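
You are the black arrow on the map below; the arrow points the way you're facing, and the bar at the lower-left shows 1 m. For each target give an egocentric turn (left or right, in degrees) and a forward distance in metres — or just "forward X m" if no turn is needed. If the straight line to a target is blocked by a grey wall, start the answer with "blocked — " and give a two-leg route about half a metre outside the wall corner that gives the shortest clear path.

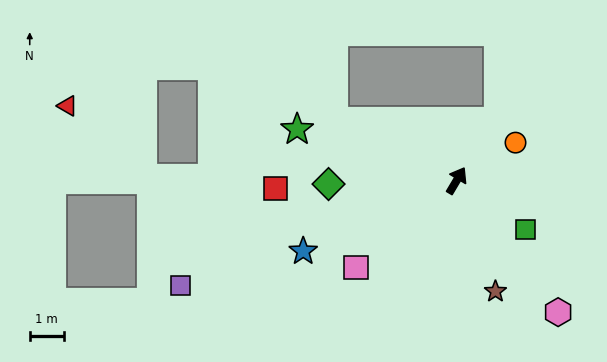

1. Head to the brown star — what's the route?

turn right 130°, forward 3.5 m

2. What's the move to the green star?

turn left 103°, forward 5.0 m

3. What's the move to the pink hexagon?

turn right 112°, forward 4.9 m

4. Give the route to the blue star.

turn left 145°, forward 5.0 m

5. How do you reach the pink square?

turn left 161°, forward 3.9 m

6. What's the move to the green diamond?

turn left 122°, forward 3.8 m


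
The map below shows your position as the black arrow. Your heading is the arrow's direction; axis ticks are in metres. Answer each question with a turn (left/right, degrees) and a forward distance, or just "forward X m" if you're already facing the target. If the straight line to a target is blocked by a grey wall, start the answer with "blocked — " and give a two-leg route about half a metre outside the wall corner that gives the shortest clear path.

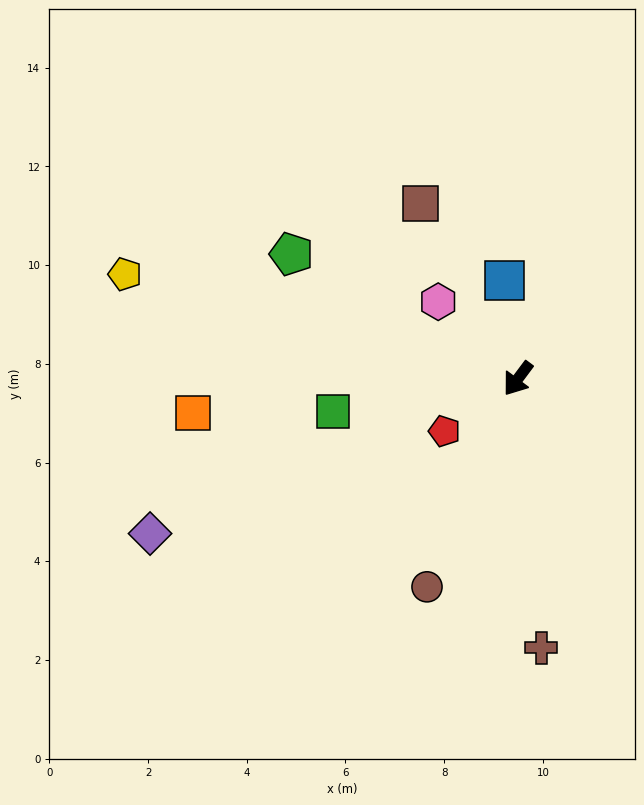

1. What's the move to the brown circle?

turn left 13°, forward 4.6 m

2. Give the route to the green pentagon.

turn right 82°, forward 5.2 m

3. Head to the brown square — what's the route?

turn right 114°, forward 4.1 m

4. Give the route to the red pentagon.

turn right 18°, forward 1.8 m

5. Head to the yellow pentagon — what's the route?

turn right 68°, forward 8.2 m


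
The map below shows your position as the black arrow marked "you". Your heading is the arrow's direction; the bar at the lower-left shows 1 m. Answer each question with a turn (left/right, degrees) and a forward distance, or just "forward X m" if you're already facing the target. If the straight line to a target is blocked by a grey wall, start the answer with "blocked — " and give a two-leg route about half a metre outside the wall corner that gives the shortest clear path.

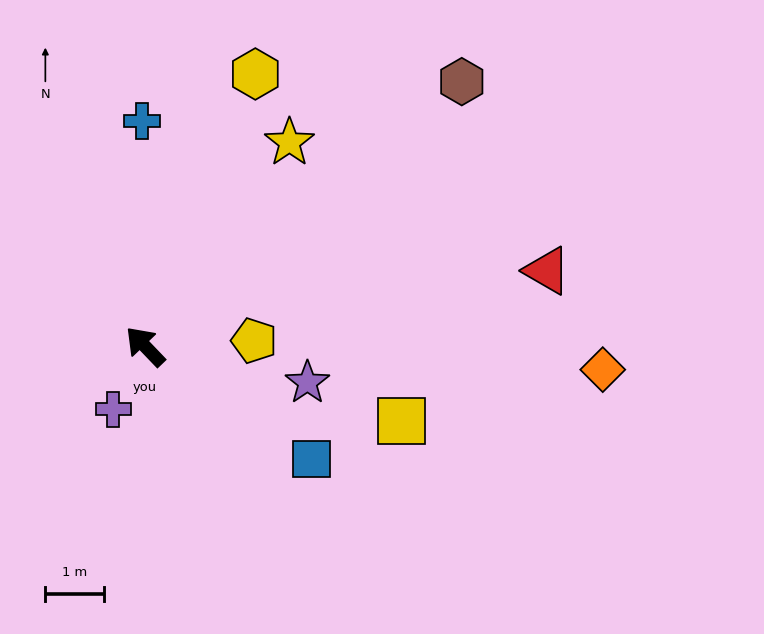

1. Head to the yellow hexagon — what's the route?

turn right 66°, forward 5.0 m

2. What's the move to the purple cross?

turn left 110°, forward 1.2 m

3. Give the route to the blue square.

turn right 168°, forward 3.4 m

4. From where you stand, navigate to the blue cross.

turn right 43°, forward 3.9 m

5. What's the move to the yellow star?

turn right 79°, forward 4.3 m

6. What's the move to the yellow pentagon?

turn right 131°, forward 1.9 m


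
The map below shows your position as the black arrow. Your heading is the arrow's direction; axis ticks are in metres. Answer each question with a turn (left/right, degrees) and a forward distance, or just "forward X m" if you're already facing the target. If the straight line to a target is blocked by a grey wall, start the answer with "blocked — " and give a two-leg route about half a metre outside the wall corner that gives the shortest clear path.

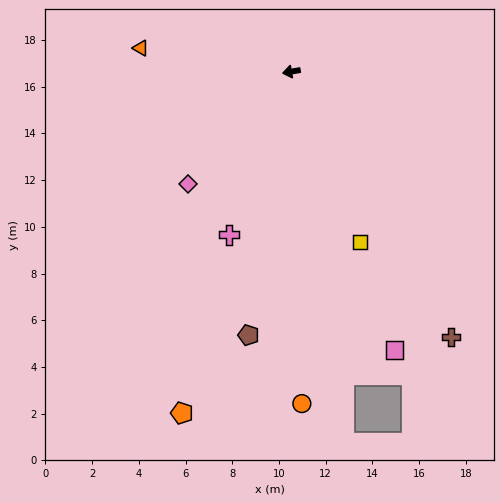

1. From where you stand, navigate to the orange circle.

turn left 82°, forward 14.2 m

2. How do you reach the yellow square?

turn left 102°, forward 7.9 m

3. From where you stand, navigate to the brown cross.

turn left 111°, forward 13.3 m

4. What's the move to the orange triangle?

turn right 19°, forward 6.5 m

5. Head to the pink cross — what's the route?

turn left 59°, forward 7.5 m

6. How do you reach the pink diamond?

turn left 37°, forward 6.5 m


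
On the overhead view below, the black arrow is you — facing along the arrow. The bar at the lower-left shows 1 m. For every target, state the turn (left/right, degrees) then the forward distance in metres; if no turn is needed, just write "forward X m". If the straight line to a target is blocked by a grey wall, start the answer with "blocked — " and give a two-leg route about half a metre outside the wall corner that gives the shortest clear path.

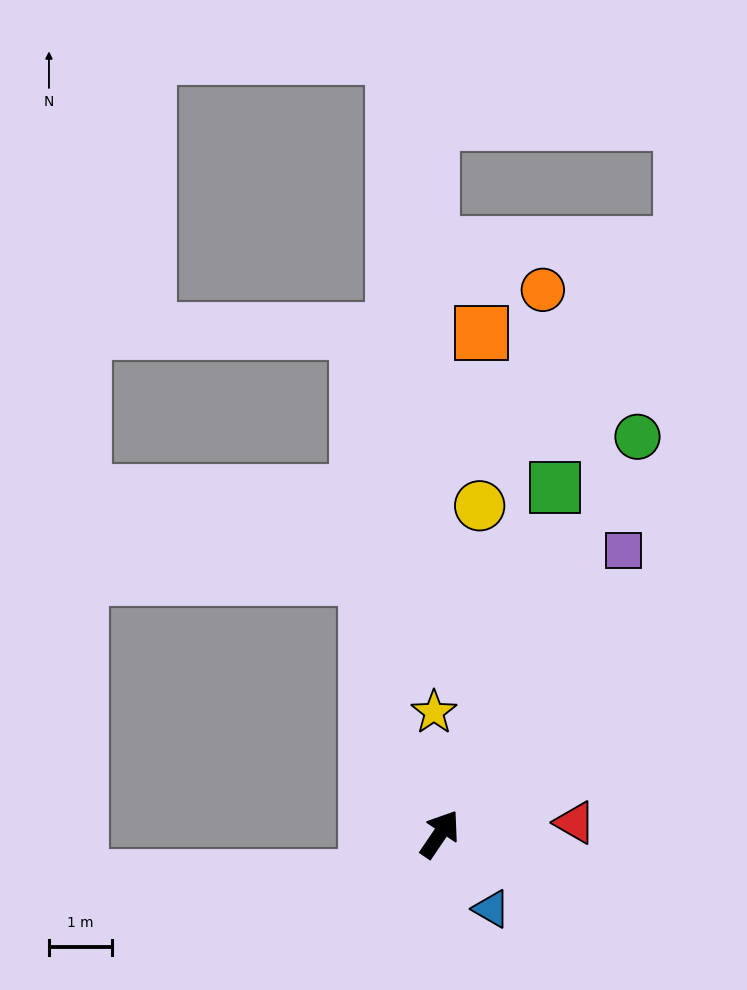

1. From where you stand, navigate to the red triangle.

turn right 51°, forward 2.1 m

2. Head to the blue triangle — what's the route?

turn right 111°, forward 1.4 m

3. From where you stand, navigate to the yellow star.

turn left 37°, forward 1.9 m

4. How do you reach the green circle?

turn left 8°, forward 7.0 m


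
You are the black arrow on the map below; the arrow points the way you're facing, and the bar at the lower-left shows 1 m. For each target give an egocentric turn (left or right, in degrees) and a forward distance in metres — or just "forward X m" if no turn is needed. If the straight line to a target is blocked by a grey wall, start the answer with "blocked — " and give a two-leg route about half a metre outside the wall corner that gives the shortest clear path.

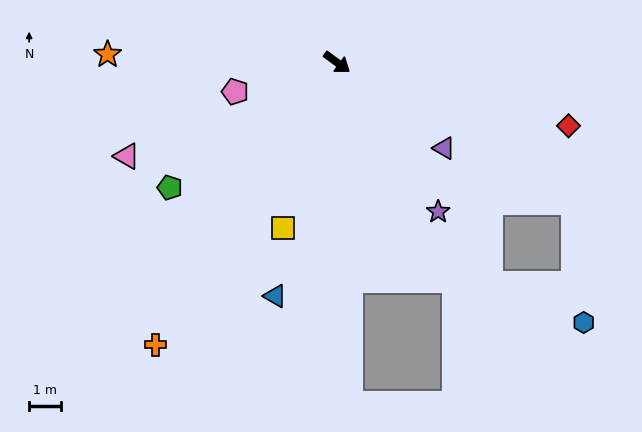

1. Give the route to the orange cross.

turn right 86°, forward 10.5 m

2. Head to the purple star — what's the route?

turn right 20°, forward 5.6 m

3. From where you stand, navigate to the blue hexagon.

blocked — turn left 6°, forward 8.6 m, then turn right 55°, forward 3.8 m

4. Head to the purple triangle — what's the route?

turn right 2°, forward 4.3 m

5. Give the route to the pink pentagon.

turn right 128°, forward 3.3 m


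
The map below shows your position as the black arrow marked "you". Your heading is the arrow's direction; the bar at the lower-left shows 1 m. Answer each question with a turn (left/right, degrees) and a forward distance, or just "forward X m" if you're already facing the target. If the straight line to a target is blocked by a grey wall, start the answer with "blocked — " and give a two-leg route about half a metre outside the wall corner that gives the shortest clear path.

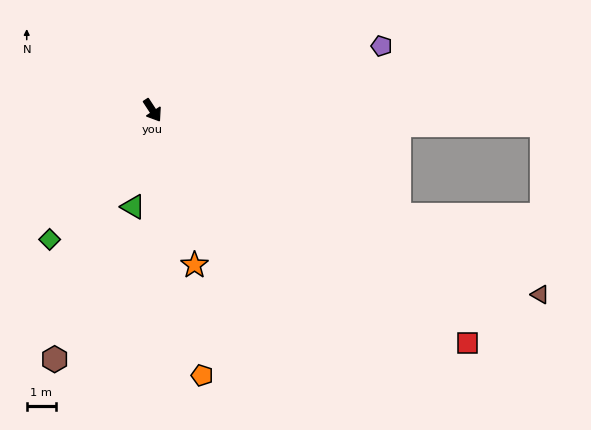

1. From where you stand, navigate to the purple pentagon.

turn left 72°, forward 8.1 m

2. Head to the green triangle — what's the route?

turn right 45°, forward 3.4 m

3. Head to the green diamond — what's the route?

turn right 72°, forward 5.6 m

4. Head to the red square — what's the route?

turn left 20°, forward 13.4 m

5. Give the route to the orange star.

turn right 18°, forward 5.5 m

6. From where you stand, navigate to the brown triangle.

turn left 31°, forward 14.7 m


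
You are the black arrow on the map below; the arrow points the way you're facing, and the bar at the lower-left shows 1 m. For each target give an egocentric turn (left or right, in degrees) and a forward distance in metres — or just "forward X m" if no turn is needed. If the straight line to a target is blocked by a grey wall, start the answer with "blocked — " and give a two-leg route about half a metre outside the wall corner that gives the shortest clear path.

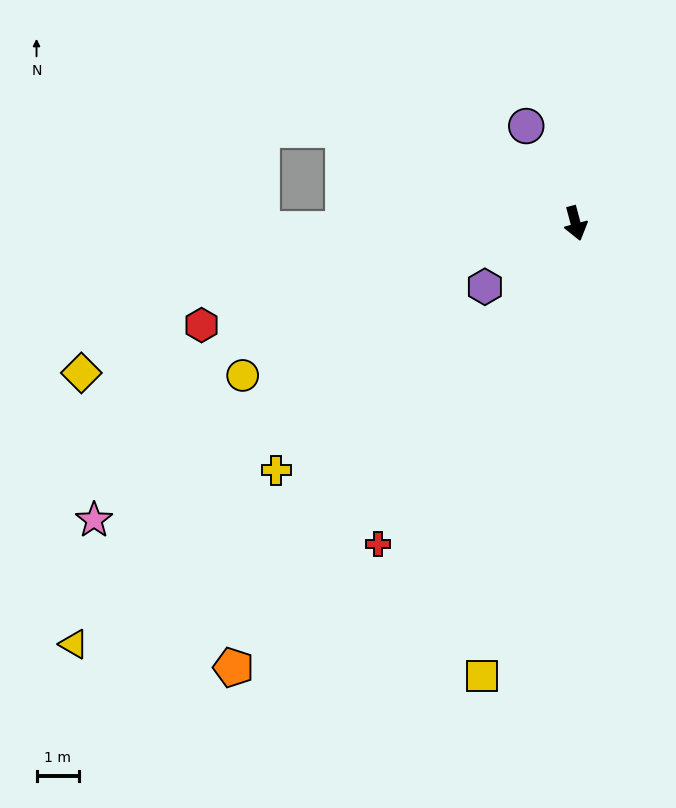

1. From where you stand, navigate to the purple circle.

turn right 168°, forward 2.6 m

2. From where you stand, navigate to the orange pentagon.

turn right 53°, forward 13.3 m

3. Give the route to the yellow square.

turn right 27°, forward 11.0 m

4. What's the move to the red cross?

turn right 46°, forward 8.9 m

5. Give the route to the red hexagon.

turn right 90°, forward 9.2 m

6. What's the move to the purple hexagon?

turn right 70°, forward 2.6 m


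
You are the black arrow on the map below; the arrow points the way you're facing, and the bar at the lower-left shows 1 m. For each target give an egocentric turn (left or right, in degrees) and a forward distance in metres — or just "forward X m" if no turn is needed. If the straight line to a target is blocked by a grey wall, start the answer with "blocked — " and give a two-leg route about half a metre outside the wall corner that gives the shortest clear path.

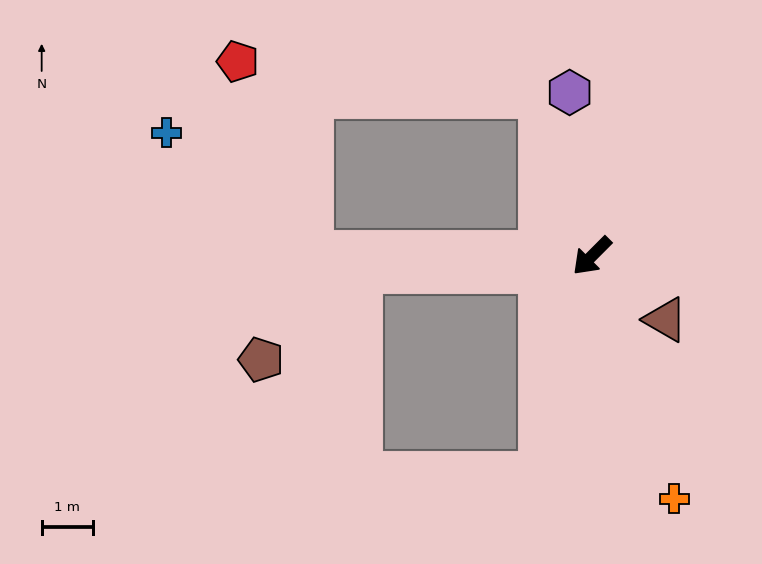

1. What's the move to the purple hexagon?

turn right 127°, forward 3.2 m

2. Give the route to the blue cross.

blocked — turn right 46°, forward 5.4 m, then turn right 38°, forward 3.7 m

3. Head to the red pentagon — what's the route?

blocked — turn right 46°, forward 5.4 m, then turn right 68°, forward 4.0 m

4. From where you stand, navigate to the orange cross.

turn left 64°, forward 5.0 m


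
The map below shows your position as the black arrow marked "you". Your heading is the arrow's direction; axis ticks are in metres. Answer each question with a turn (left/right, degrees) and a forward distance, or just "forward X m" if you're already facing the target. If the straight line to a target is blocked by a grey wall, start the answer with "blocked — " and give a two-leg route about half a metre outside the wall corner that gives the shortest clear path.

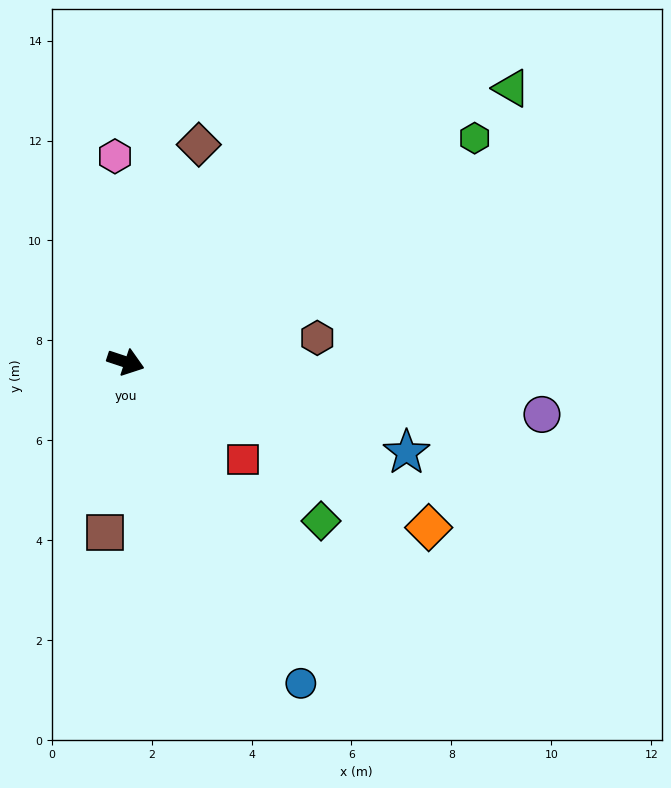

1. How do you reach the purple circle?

turn left 11°, forward 8.4 m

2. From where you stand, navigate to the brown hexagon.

turn left 26°, forward 3.9 m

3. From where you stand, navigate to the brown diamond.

turn left 90°, forward 4.6 m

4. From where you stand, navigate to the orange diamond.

turn right 10°, forward 6.9 m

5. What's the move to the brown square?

turn right 79°, forward 3.4 m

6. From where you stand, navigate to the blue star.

forward 5.9 m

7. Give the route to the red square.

turn right 21°, forward 3.0 m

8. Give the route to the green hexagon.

turn left 51°, forward 8.3 m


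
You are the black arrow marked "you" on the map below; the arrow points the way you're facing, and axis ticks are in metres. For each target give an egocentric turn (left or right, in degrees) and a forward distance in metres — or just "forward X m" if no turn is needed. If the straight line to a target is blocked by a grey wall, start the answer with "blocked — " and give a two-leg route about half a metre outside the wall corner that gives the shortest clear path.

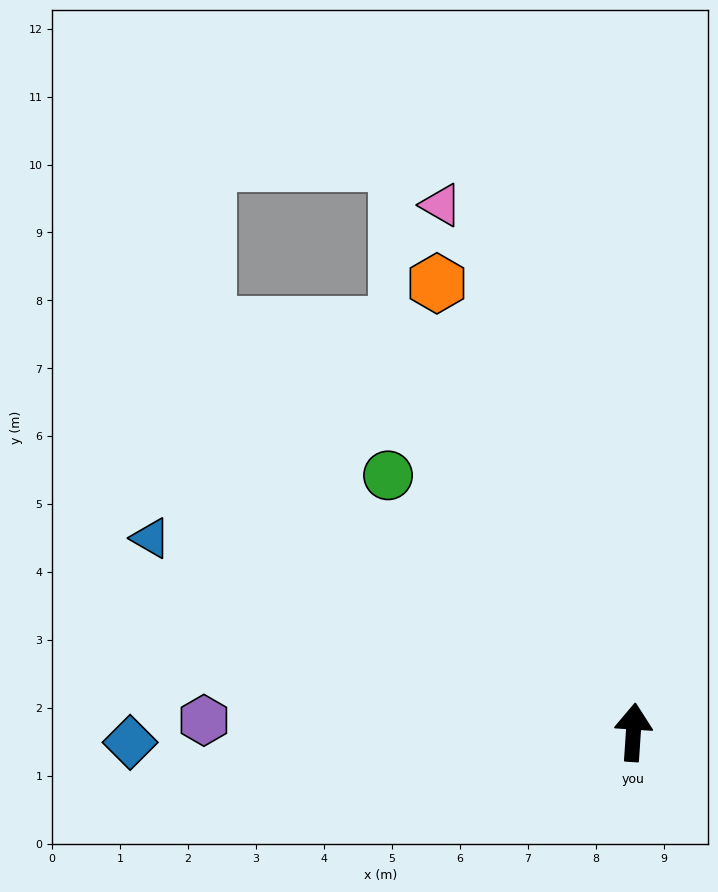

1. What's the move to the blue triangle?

turn left 72°, forward 7.7 m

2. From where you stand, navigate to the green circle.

turn left 47°, forward 5.2 m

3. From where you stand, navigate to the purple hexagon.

turn left 92°, forward 6.3 m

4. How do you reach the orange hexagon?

turn left 27°, forward 7.2 m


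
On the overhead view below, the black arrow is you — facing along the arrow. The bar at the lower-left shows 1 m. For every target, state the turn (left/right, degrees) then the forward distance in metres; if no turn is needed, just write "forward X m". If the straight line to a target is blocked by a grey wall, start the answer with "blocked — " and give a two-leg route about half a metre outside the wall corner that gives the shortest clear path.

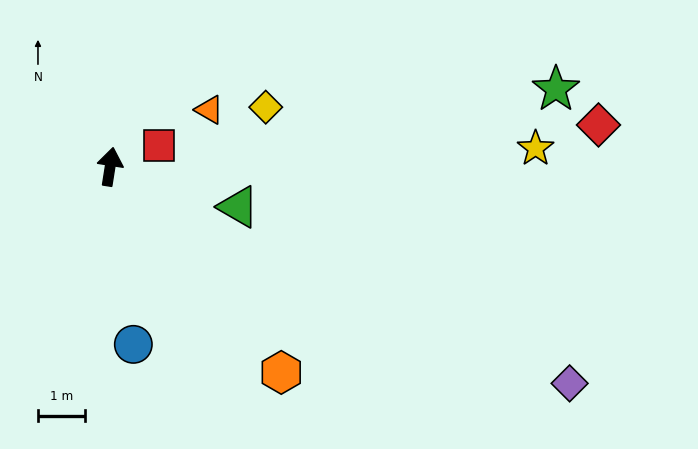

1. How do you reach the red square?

turn right 58°, forward 1.1 m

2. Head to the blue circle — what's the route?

turn right 164°, forward 3.8 m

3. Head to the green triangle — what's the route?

turn right 98°, forward 2.8 m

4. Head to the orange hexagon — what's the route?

turn right 131°, forward 5.7 m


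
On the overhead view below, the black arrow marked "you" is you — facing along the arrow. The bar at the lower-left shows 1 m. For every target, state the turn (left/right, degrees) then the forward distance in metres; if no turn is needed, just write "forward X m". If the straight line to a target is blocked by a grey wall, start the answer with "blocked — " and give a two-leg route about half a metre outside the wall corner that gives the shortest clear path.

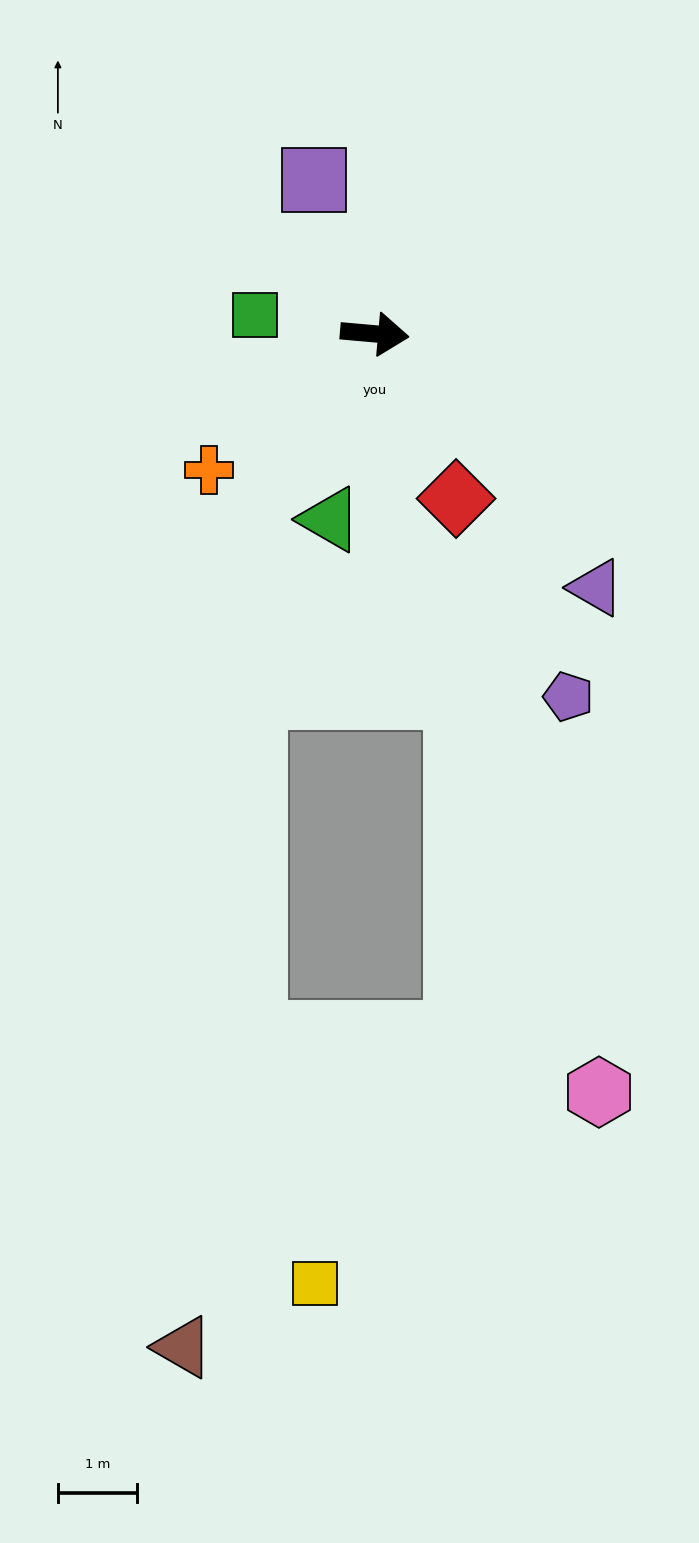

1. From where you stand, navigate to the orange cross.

turn right 136°, forward 2.7 m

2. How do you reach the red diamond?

turn right 59°, forward 2.3 m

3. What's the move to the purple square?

turn left 117°, forward 2.1 m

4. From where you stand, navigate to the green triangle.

turn right 99°, forward 2.4 m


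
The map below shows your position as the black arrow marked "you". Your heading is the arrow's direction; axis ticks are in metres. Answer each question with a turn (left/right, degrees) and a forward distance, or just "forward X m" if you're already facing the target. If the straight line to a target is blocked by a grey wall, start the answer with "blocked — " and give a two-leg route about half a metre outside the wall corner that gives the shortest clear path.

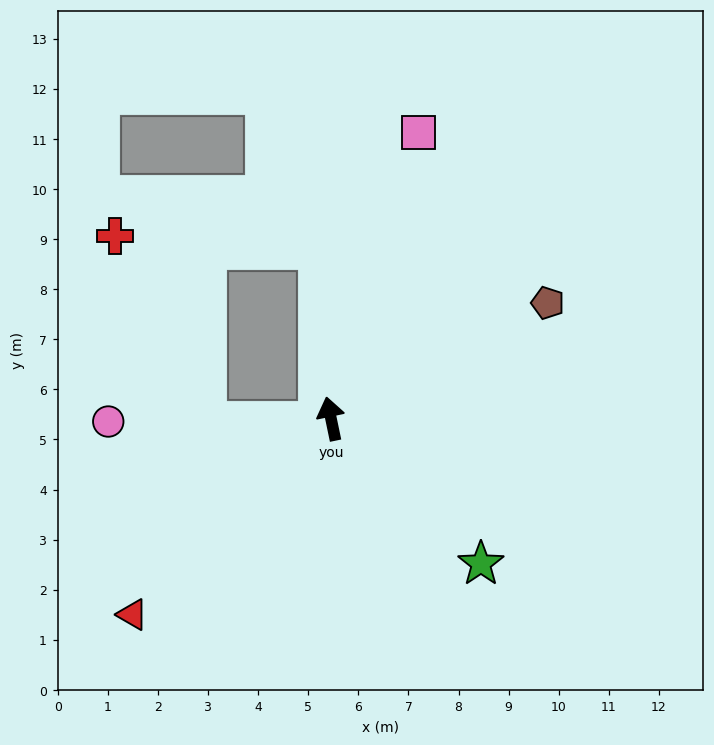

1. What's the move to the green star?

turn right 146°, forward 4.2 m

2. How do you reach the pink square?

turn right 29°, forward 6.0 m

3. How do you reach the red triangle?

turn left 123°, forward 5.6 m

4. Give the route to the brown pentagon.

turn right 74°, forward 4.9 m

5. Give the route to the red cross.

blocked — turn right 8°, forward 3.4 m, then turn left 83°, forward 4.1 m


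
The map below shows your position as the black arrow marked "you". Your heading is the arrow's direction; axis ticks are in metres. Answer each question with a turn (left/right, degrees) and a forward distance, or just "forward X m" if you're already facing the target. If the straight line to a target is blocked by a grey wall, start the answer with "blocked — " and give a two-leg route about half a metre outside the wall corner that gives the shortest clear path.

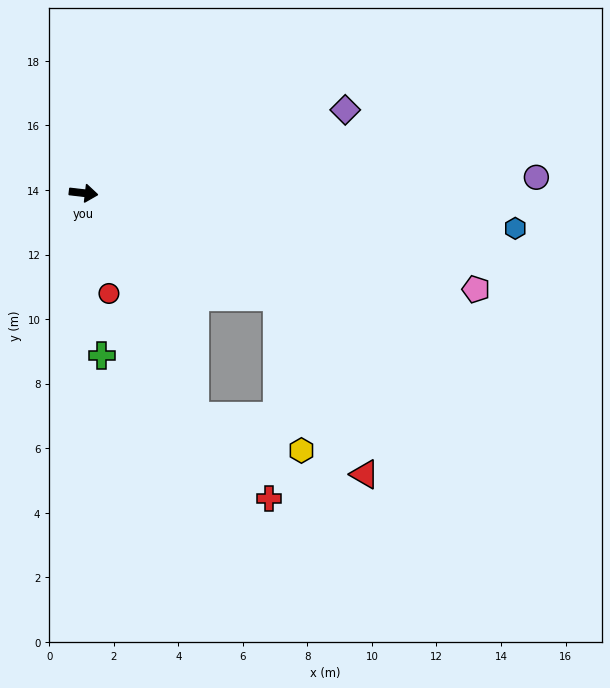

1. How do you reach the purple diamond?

turn left 24°, forward 8.5 m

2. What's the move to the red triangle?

blocked — turn right 22°, forward 6.8 m, then turn right 35°, forward 6.1 m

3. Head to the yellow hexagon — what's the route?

blocked — turn right 57°, forward 7.7 m, then turn left 45°, forward 3.4 m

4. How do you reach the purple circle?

turn left 9°, forward 14.0 m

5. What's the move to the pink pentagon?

turn right 7°, forward 12.5 m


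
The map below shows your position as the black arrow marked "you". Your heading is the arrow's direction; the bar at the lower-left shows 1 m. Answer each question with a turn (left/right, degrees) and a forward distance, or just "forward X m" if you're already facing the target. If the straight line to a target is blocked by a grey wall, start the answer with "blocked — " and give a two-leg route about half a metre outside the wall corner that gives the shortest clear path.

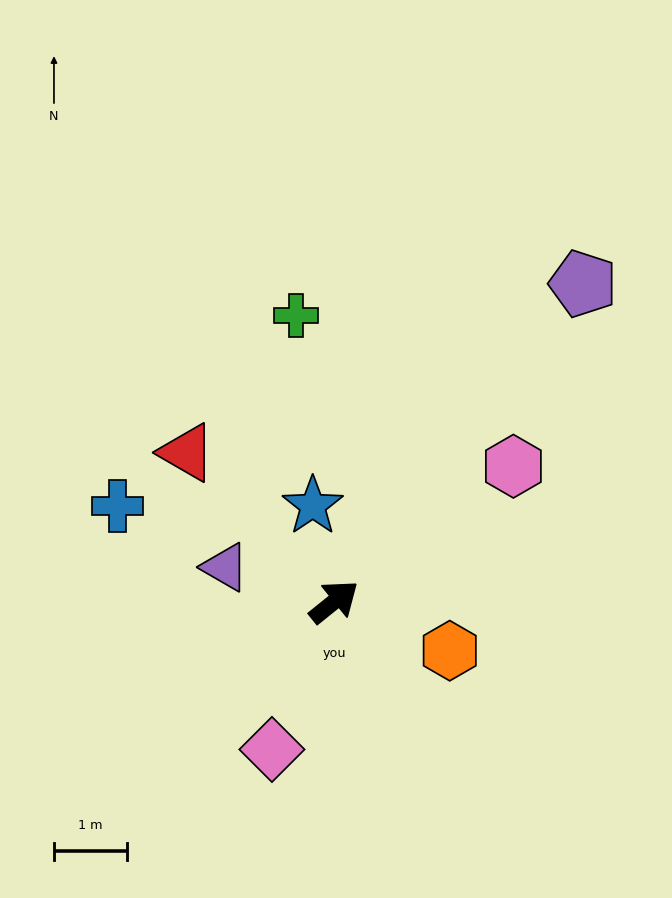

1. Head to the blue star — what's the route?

turn left 64°, forward 1.3 m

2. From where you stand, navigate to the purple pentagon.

turn left 13°, forward 5.5 m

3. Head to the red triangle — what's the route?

turn left 96°, forward 2.9 m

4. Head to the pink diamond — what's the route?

turn right 152°, forward 2.2 m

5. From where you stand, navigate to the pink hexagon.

forward 3.1 m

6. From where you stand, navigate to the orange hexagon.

turn right 62°, forward 1.7 m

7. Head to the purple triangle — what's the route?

turn left 124°, forward 1.6 m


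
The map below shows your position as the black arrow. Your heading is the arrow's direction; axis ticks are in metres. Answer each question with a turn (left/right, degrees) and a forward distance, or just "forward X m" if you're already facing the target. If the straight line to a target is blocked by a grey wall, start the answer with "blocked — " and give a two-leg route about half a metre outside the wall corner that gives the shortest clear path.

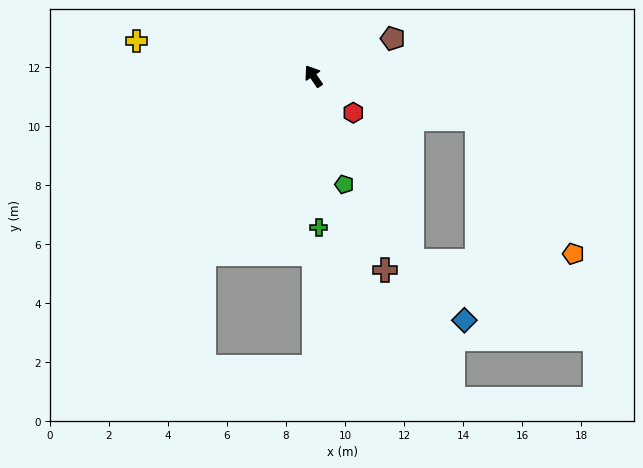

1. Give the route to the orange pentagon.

blocked — turn right 139°, forward 5.7 m, then turn right 39°, forward 5.6 m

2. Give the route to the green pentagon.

turn left 162°, forward 3.8 m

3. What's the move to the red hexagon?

turn right 167°, forward 1.8 m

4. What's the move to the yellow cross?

turn left 45°, forward 6.1 m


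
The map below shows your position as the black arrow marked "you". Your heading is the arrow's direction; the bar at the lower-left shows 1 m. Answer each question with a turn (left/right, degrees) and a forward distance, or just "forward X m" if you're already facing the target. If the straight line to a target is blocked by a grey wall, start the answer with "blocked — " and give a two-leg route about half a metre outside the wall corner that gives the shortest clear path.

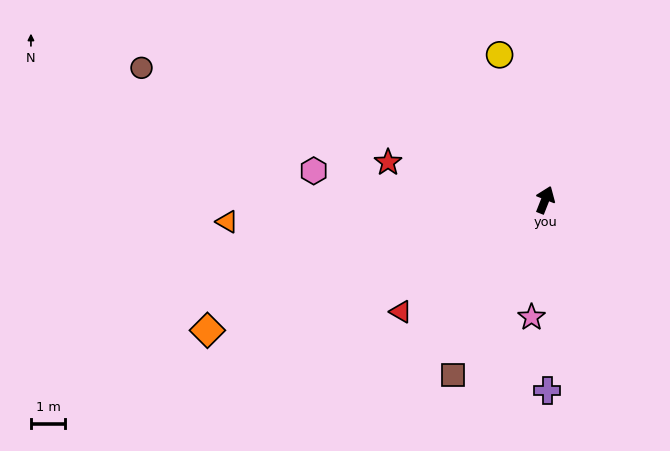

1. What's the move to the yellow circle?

turn left 39°, forward 4.4 m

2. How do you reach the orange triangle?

turn left 115°, forward 9.3 m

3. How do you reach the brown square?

turn left 174°, forward 5.7 m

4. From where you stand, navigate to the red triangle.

turn left 149°, forward 5.3 m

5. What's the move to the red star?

turn left 98°, forward 4.7 m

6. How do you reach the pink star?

turn right 165°, forward 3.4 m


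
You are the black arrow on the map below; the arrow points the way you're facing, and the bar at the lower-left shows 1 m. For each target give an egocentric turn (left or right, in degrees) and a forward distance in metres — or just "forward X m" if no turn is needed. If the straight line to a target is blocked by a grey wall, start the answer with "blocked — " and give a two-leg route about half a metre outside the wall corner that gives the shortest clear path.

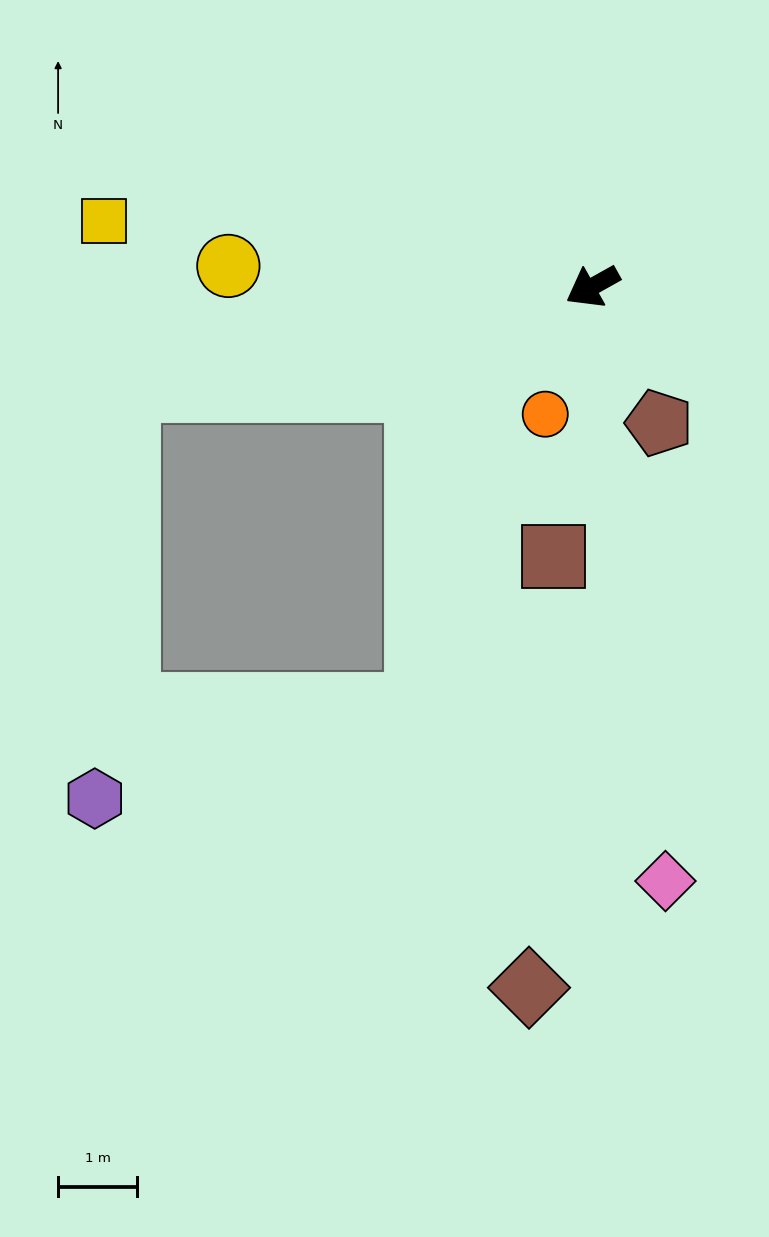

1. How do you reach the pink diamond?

turn left 68°, forward 7.6 m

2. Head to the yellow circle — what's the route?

turn right 32°, forward 4.6 m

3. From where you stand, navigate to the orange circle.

turn left 40°, forward 1.7 m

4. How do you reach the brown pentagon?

turn left 87°, forward 1.9 m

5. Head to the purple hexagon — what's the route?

blocked — turn right 17°, forward 6.0 m, then turn left 73°, forward 5.2 m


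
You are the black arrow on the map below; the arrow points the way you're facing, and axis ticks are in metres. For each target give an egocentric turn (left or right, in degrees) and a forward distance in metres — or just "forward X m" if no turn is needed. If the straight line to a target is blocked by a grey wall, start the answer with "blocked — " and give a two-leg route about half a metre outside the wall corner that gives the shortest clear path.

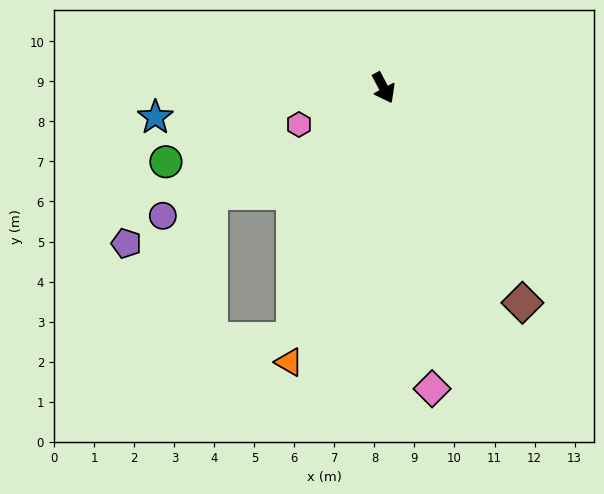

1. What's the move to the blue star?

turn right 111°, forward 5.7 m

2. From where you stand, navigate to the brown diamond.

turn left 5°, forward 6.4 m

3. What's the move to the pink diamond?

turn right 19°, forward 7.6 m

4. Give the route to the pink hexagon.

turn right 95°, forward 2.3 m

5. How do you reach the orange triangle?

turn right 47°, forward 7.2 m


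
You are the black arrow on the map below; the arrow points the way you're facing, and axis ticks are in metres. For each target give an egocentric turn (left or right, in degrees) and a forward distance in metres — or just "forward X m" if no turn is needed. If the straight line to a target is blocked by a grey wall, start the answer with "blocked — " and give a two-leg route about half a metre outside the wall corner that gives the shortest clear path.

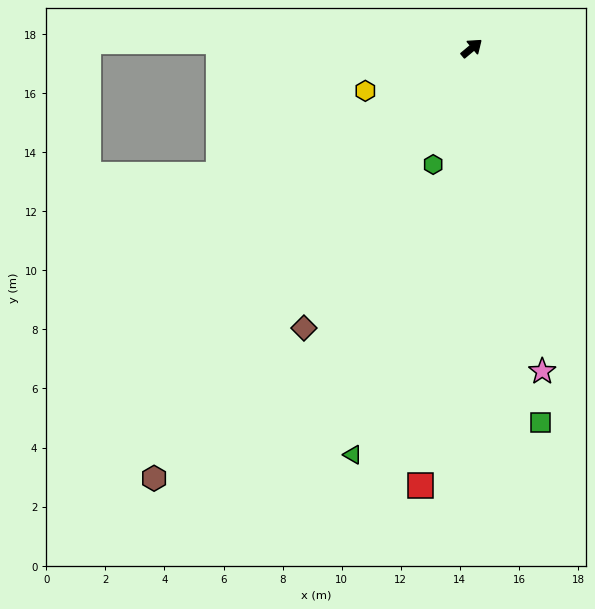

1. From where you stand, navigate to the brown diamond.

turn right 161°, forward 11.0 m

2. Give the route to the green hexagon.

turn right 148°, forward 4.1 m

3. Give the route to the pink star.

turn right 118°, forward 11.2 m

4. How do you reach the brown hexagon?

turn right 166°, forward 18.1 m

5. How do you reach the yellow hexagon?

turn left 162°, forward 3.9 m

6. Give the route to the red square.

turn right 137°, forward 14.9 m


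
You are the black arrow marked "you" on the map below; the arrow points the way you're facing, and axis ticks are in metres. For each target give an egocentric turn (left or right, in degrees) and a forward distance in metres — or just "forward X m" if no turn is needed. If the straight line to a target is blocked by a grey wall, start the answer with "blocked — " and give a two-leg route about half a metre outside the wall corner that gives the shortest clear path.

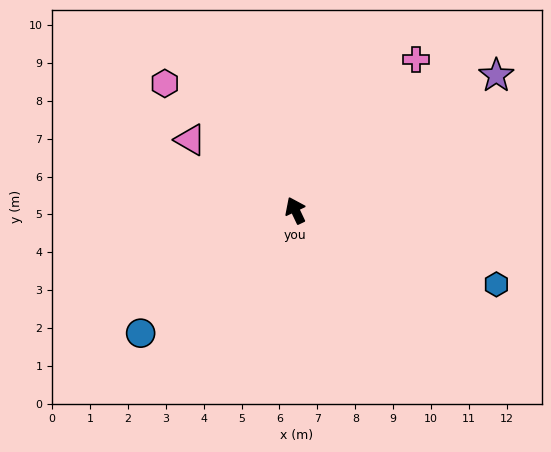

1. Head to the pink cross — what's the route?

turn right 64°, forward 5.1 m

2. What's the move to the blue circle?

turn left 103°, forward 5.2 m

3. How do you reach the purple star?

turn right 82°, forward 6.4 m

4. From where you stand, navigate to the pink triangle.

turn left 31°, forward 3.3 m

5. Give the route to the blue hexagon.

turn right 136°, forward 5.7 m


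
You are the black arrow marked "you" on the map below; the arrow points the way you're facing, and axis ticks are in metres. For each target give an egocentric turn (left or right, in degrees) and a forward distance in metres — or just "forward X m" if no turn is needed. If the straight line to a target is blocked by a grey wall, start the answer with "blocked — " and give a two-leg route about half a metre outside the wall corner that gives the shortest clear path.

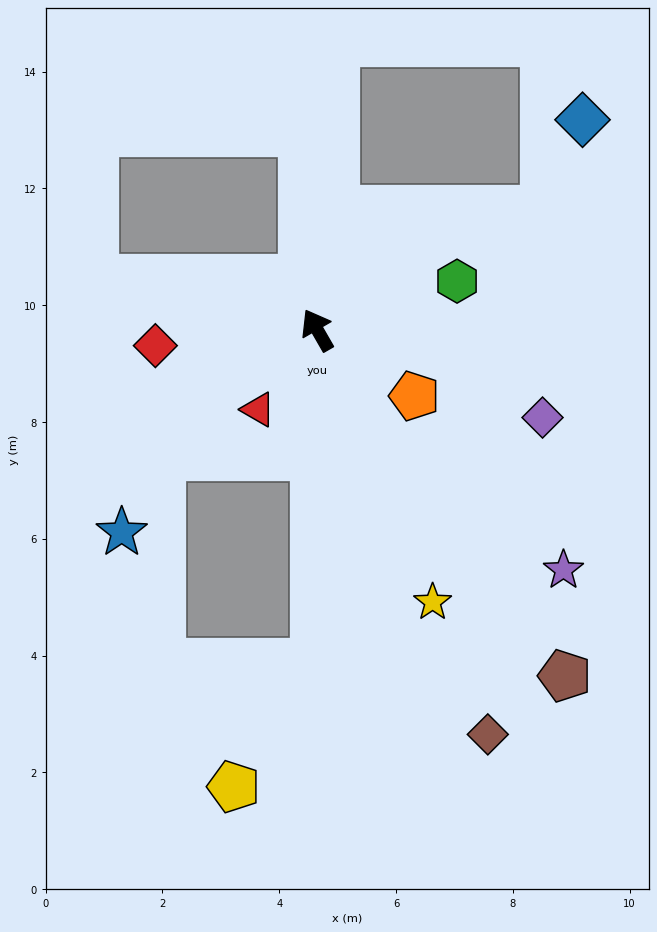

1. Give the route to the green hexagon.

turn right 101°, forward 2.5 m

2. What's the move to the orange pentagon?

turn right 154°, forward 2.0 m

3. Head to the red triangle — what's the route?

turn left 113°, forward 1.7 m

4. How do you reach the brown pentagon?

turn right 174°, forward 7.3 m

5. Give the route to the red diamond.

turn left 66°, forward 2.8 m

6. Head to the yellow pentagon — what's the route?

blocked — turn left 150°, forward 5.7 m, then turn right 33°, forward 2.5 m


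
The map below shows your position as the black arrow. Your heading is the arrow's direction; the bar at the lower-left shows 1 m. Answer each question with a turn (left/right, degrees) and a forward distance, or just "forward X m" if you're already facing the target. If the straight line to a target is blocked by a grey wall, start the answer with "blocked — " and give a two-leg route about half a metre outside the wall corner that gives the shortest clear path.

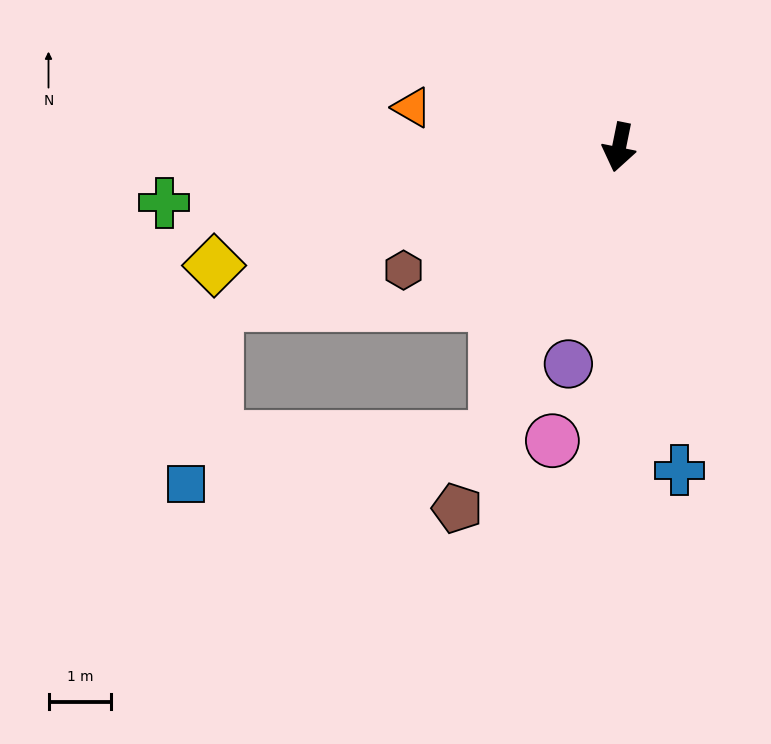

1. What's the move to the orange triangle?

turn right 89°, forward 3.4 m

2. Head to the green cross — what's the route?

turn right 72°, forward 7.3 m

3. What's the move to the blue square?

blocked — turn right 12°, forward 5.0 m, then turn right 58°, forward 5.0 m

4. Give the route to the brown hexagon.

turn right 49°, forward 4.0 m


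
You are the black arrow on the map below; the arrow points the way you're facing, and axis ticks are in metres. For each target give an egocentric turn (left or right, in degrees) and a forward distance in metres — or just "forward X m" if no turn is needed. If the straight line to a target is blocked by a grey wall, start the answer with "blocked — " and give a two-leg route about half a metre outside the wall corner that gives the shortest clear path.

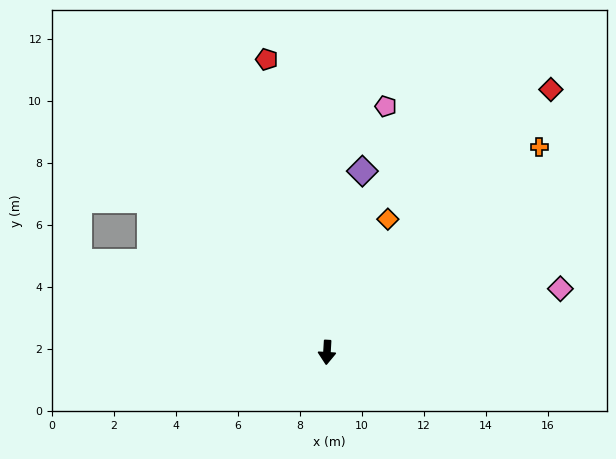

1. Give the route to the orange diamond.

turn left 159°, forward 4.7 m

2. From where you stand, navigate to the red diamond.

turn left 143°, forward 11.1 m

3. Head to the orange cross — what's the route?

turn left 137°, forward 9.5 m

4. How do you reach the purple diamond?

turn left 172°, forward 6.0 m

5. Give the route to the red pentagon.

turn right 165°, forward 9.6 m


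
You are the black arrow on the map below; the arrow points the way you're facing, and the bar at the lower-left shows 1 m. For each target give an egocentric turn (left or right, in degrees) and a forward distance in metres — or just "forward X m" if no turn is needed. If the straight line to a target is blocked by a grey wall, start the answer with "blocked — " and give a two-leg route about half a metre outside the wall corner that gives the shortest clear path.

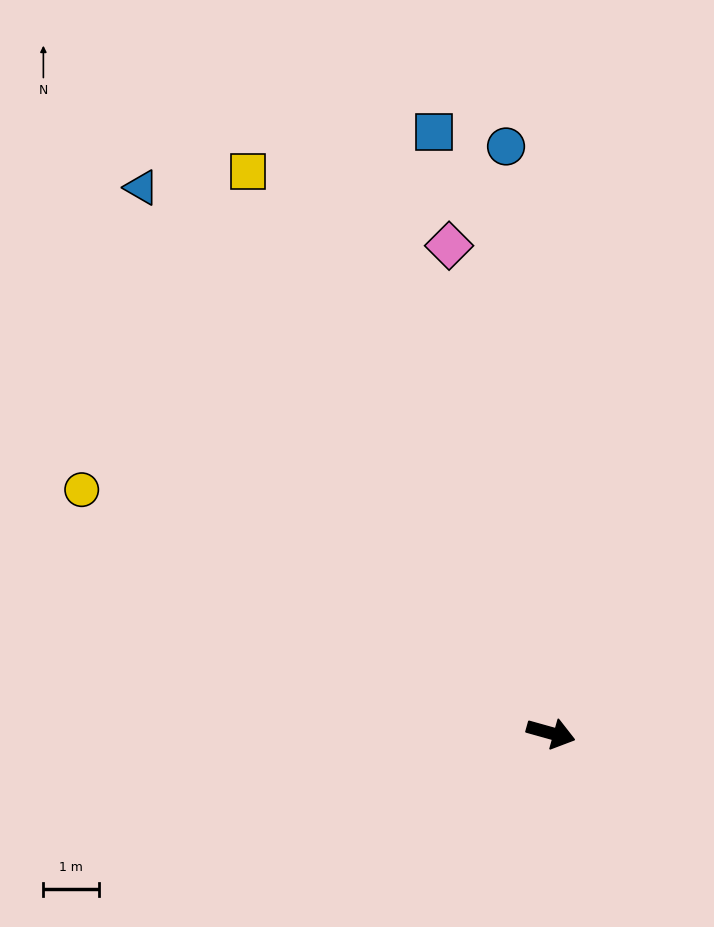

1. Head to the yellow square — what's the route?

turn left 134°, forward 11.4 m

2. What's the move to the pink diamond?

turn left 117°, forward 8.9 m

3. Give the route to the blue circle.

turn left 110°, forward 10.5 m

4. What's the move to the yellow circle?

turn left 168°, forward 9.5 m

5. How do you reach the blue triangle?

turn left 143°, forward 12.2 m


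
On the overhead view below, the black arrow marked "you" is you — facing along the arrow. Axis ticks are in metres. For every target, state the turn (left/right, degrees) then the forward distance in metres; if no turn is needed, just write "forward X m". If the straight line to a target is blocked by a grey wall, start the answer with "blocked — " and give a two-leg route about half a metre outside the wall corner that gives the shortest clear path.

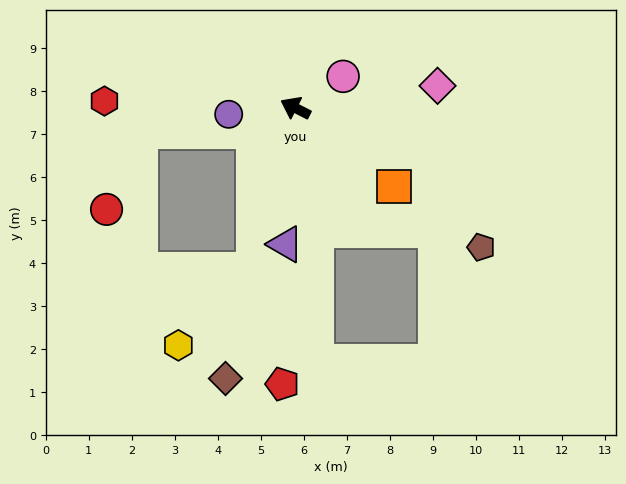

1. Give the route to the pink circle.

turn right 119°, forward 1.3 m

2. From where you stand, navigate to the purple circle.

turn left 32°, forward 1.6 m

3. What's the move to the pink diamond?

turn right 144°, forward 3.3 m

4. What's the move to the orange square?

turn left 168°, forward 2.9 m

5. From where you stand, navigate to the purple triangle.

turn left 113°, forward 3.2 m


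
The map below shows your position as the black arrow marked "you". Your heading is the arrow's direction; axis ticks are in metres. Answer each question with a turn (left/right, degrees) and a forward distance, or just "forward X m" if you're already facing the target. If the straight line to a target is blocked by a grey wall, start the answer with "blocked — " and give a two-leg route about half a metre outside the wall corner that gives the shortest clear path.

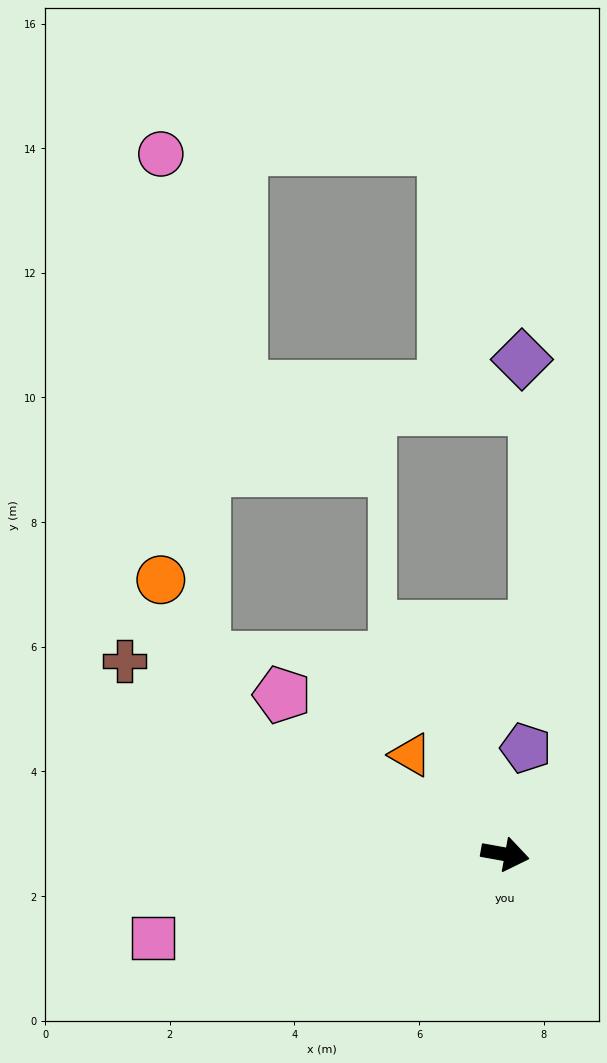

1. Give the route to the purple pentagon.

turn left 89°, forward 1.7 m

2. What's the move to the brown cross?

turn left 163°, forward 6.9 m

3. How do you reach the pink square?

turn right 156°, forward 5.8 m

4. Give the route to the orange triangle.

turn left 144°, forward 2.2 m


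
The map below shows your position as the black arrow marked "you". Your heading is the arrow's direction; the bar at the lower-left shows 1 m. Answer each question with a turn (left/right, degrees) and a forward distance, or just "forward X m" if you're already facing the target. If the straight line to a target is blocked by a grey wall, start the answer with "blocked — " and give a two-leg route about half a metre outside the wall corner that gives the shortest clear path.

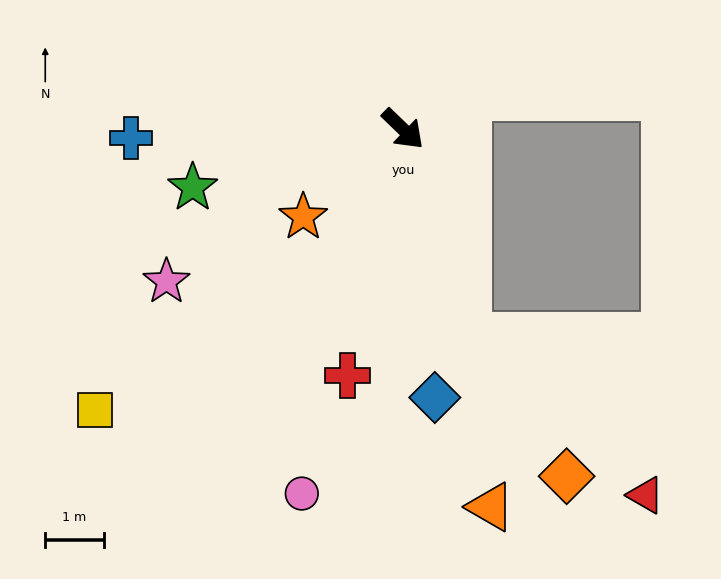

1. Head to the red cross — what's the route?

turn right 59°, forward 4.3 m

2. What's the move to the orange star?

turn right 95°, forward 2.3 m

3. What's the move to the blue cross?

turn right 134°, forward 4.6 m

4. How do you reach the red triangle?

blocked — turn right 29°, forward 3.7 m, then turn left 31°, forward 4.1 m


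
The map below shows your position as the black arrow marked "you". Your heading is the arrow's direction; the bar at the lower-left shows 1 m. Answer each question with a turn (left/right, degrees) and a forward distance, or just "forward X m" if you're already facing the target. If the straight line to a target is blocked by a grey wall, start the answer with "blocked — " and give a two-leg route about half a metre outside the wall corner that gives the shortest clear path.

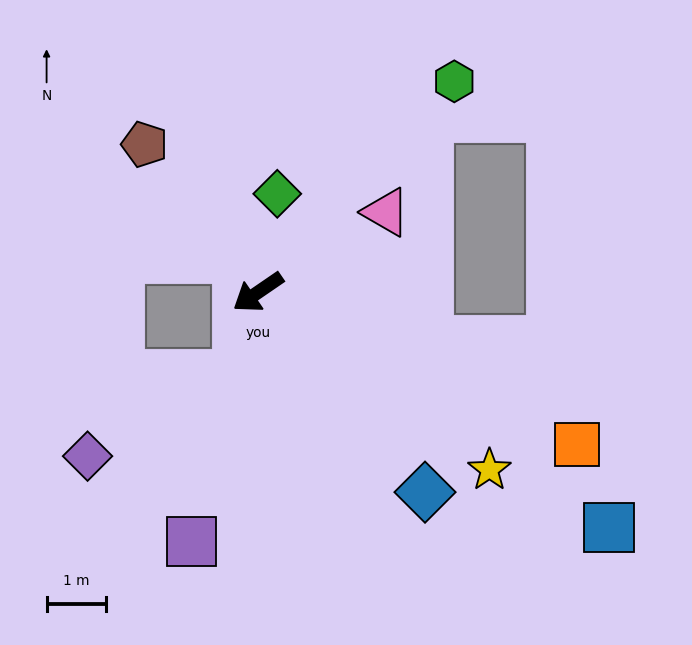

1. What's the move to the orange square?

turn left 120°, forward 6.0 m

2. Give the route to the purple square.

turn left 41°, forward 4.3 m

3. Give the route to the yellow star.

turn left 108°, forward 4.9 m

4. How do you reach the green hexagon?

turn right 167°, forward 4.9 m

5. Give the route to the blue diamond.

turn left 95°, forward 4.4 m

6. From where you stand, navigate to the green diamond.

turn right 135°, forward 1.7 m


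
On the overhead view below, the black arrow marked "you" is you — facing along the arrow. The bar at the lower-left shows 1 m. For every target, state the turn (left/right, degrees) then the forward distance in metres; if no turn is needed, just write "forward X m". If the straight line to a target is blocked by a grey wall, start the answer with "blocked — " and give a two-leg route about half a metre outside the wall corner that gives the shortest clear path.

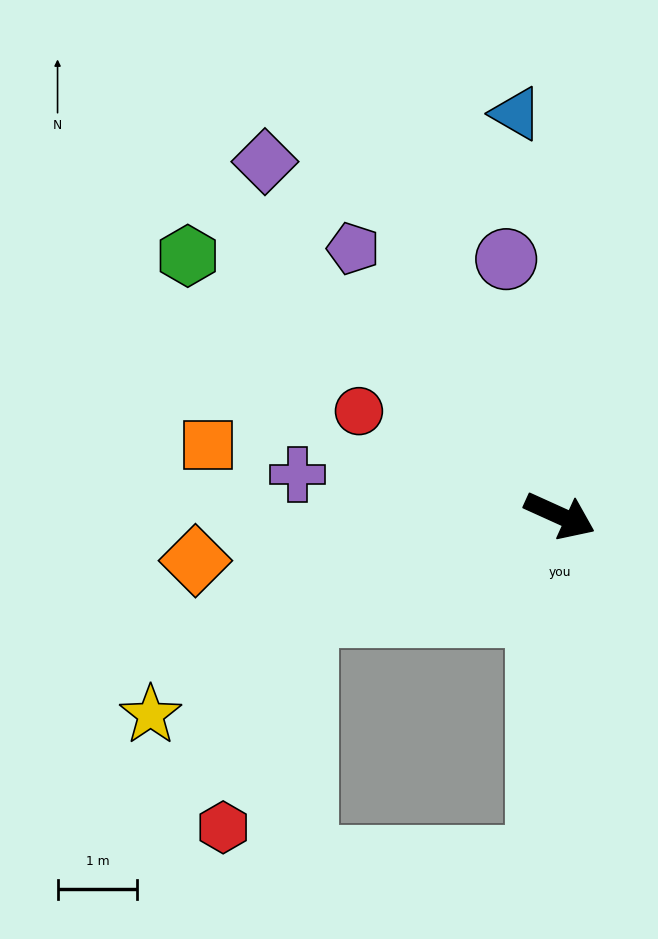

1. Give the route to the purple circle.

turn left 126°, forward 3.3 m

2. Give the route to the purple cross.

turn right 165°, forward 3.3 m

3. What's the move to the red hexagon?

blocked — turn right 135°, forward 3.4 m, then turn left 49°, forward 2.9 m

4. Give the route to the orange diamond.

turn right 149°, forward 4.6 m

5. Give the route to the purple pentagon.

turn left 152°, forward 4.2 m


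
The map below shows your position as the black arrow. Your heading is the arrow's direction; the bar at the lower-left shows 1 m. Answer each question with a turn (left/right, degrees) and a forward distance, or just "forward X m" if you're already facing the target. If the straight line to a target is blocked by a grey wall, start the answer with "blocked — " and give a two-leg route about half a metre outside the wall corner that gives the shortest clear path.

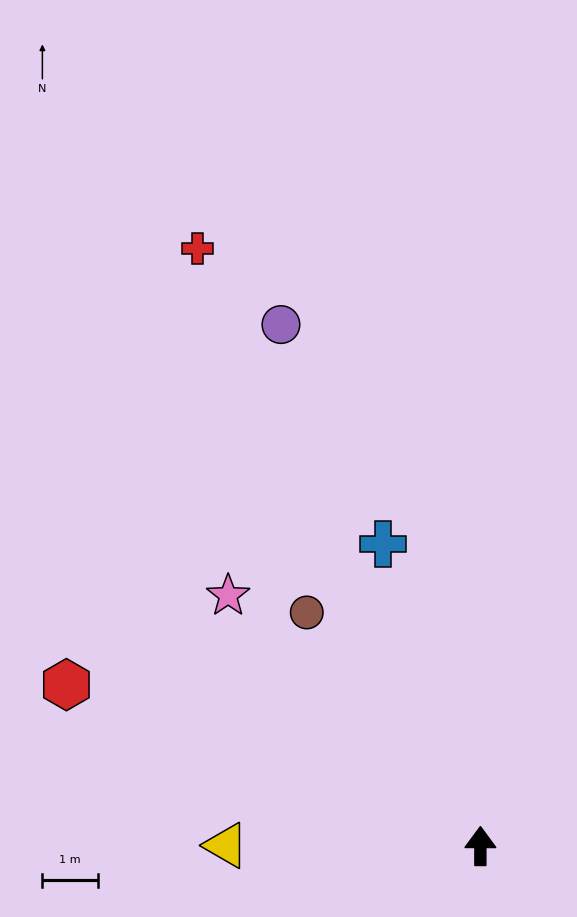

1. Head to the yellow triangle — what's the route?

turn left 90°, forward 4.6 m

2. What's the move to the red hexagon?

turn left 69°, forward 8.0 m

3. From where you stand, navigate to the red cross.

turn left 25°, forward 11.9 m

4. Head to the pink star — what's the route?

turn left 45°, forward 6.4 m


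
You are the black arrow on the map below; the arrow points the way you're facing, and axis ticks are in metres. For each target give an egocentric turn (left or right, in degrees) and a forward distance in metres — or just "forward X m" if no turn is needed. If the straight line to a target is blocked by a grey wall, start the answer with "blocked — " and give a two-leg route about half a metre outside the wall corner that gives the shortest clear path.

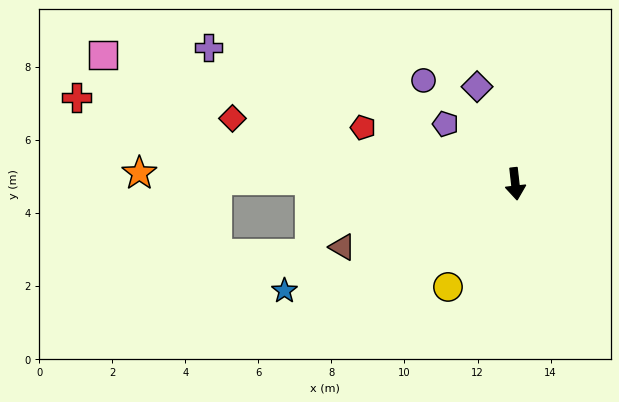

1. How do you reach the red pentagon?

turn right 117°, forward 4.4 m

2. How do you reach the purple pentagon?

turn right 137°, forward 2.5 m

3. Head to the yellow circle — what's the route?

turn right 40°, forward 3.4 m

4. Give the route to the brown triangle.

turn right 76°, forward 5.0 m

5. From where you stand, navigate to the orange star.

turn right 98°, forward 10.3 m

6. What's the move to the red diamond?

turn right 109°, forward 7.9 m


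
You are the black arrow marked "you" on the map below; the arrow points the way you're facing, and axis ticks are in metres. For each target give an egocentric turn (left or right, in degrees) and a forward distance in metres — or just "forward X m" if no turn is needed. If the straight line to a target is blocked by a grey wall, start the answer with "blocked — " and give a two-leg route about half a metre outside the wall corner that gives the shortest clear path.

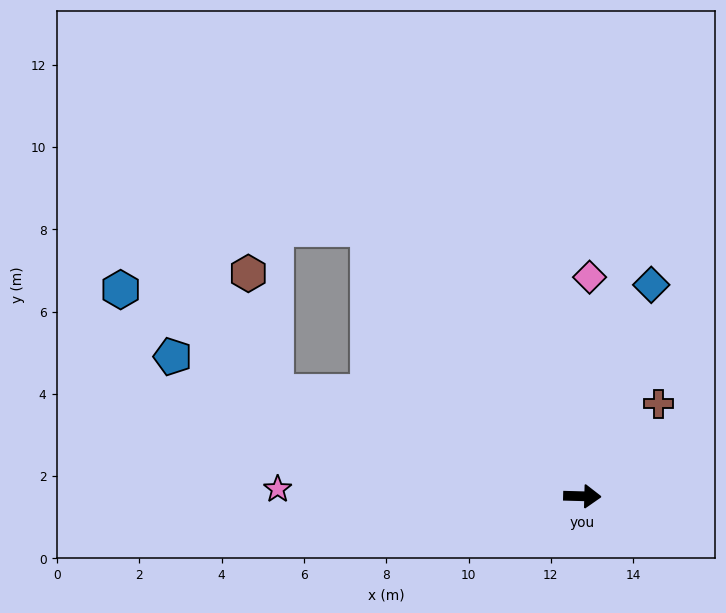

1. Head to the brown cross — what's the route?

turn left 52°, forward 2.9 m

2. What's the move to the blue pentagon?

turn left 163°, forward 10.5 m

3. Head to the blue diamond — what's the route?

turn left 73°, forward 5.4 m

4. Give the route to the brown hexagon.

blocked — turn left 163°, forward 7.9 m, then turn right 58°, forward 3.0 m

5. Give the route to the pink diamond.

turn left 90°, forward 5.3 m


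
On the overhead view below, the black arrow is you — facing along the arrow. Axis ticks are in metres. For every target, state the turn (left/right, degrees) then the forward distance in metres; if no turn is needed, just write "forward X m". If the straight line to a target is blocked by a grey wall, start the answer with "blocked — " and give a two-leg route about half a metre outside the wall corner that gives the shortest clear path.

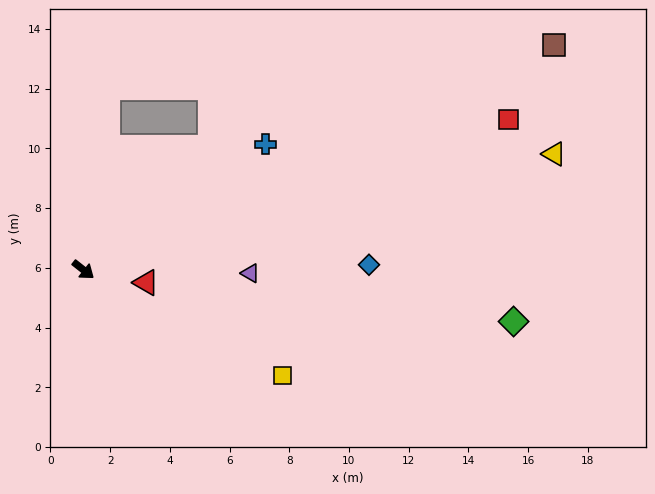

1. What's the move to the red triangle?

turn left 27°, forward 2.1 m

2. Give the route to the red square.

turn left 58°, forward 15.1 m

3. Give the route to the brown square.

turn left 64°, forward 17.5 m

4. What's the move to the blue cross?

turn left 73°, forward 7.4 m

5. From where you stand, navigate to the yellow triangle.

turn left 52°, forward 16.2 m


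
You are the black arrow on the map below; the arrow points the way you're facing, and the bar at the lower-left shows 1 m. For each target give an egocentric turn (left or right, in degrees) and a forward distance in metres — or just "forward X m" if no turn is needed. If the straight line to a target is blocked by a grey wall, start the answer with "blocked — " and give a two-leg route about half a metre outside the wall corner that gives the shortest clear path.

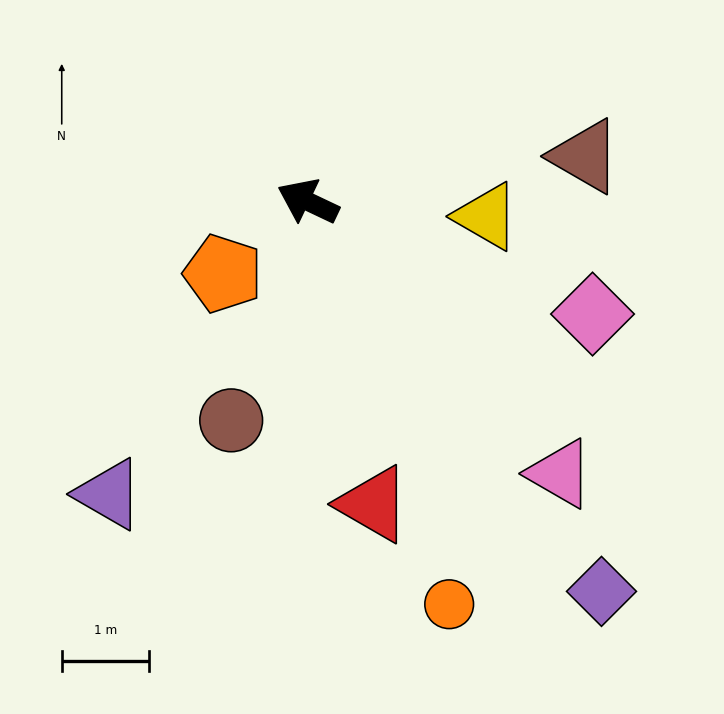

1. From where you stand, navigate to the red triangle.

turn left 128°, forward 3.6 m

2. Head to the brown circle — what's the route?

turn left 96°, forward 2.7 m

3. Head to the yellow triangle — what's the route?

turn right 159°, forward 2.1 m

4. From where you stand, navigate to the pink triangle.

turn left 158°, forward 4.3 m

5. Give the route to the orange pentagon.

turn left 66°, forward 1.3 m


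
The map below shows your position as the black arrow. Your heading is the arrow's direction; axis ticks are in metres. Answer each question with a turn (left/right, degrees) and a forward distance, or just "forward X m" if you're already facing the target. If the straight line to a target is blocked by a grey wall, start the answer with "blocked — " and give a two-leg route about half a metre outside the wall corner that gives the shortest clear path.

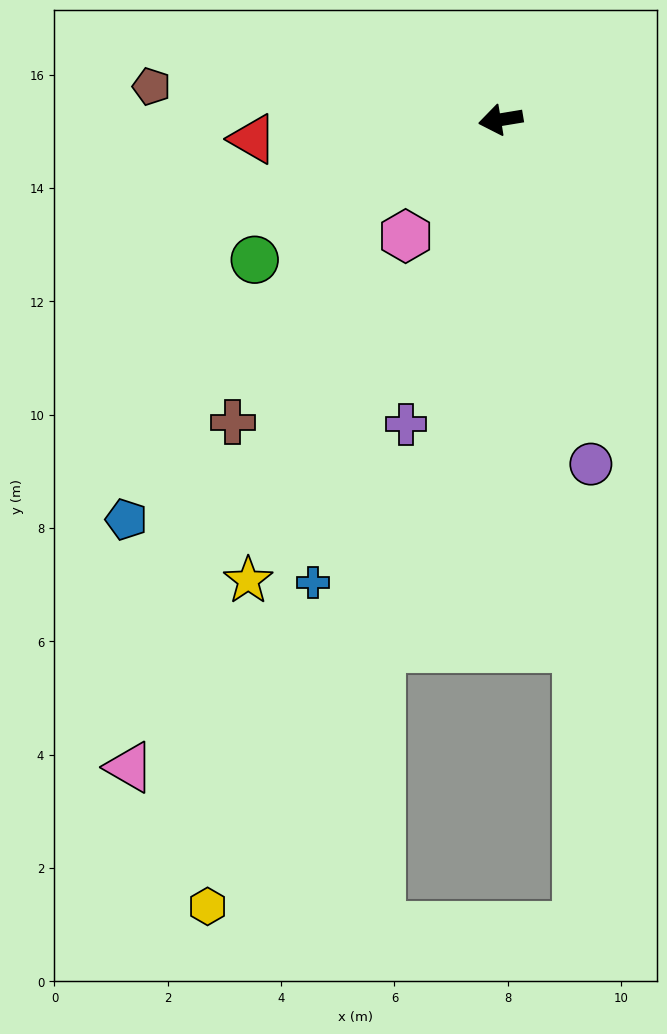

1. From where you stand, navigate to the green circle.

turn left 20°, forward 5.0 m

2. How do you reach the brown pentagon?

turn right 15°, forward 6.2 m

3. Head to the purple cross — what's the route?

turn left 63°, forward 5.6 m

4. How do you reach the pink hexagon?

turn left 41°, forward 2.7 m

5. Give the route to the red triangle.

turn right 5°, forward 4.4 m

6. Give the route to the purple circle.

turn left 95°, forward 6.3 m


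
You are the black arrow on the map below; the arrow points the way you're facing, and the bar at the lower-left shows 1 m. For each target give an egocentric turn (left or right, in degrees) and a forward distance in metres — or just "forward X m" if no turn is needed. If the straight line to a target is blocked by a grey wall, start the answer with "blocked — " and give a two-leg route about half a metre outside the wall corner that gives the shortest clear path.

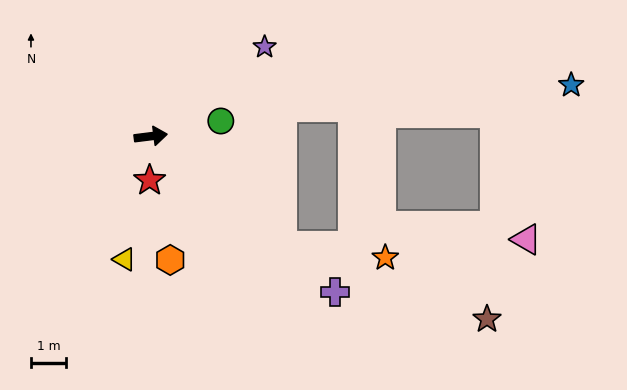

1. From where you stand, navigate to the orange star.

blocked — turn right 47°, forward 4.8 m, then turn left 33°, forward 2.9 m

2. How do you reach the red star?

turn right 99°, forward 1.2 m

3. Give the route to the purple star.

turn left 31°, forward 4.1 m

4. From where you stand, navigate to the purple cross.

turn right 47°, forward 6.8 m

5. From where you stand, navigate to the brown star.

blocked — turn right 47°, forward 4.8 m, then turn left 20°, forward 6.2 m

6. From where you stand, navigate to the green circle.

turn left 5°, forward 2.0 m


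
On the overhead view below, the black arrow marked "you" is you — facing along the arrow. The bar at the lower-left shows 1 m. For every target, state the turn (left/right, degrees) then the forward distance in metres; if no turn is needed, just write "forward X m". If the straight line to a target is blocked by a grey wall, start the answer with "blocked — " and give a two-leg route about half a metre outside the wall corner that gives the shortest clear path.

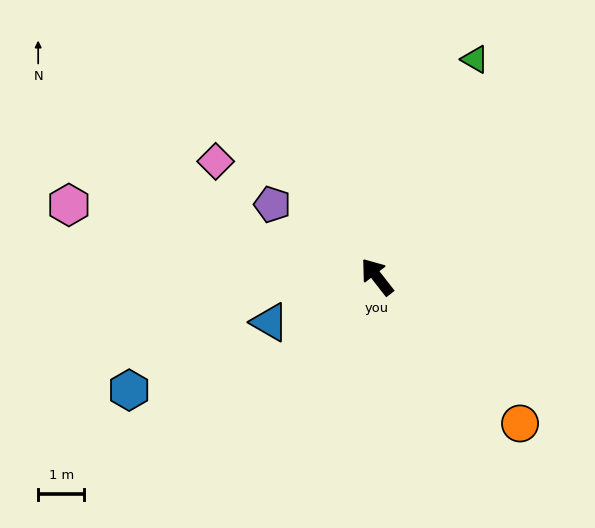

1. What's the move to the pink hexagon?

turn left 39°, forward 6.8 m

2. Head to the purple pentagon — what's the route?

turn left 17°, forward 2.7 m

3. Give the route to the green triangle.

turn right 62°, forward 5.2 m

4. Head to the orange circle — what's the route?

turn right 174°, forward 4.4 m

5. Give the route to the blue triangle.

turn left 75°, forward 2.5 m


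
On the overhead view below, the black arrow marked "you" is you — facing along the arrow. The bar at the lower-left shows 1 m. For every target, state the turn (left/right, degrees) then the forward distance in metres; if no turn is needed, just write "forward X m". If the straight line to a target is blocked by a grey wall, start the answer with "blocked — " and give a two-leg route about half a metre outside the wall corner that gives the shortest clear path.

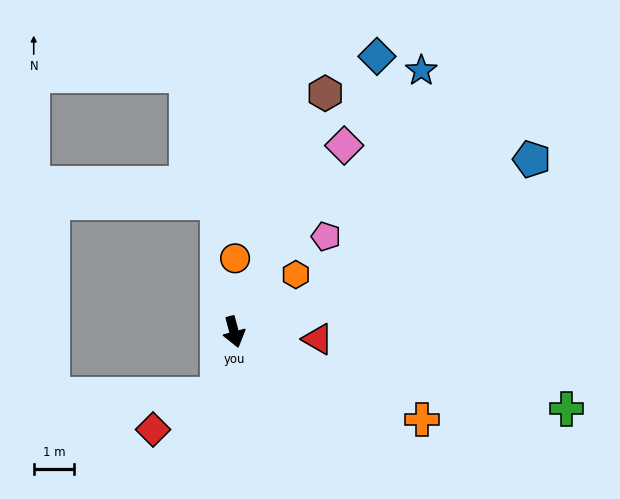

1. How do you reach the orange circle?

turn left 164°, forward 1.8 m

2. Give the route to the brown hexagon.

turn left 144°, forward 6.3 m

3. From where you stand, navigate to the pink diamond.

turn left 135°, forward 5.3 m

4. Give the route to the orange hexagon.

turn left 118°, forward 2.1 m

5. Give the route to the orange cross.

turn left 50°, forward 5.1 m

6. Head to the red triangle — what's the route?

turn left 70°, forward 2.1 m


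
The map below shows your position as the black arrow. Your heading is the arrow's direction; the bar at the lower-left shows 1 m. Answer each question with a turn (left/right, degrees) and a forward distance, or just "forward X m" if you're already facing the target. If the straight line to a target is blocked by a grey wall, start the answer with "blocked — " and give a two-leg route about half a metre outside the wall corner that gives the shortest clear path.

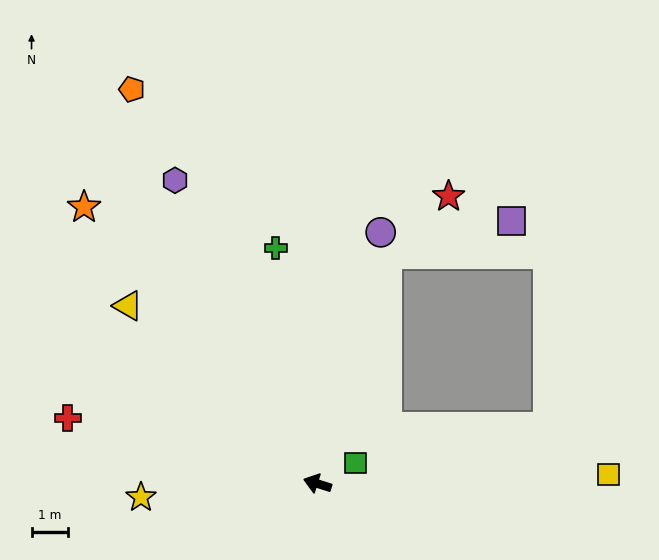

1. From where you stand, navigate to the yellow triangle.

turn right 26°, forward 7.2 m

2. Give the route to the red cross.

turn left 3°, forward 7.1 m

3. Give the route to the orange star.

turn right 32°, forward 10.0 m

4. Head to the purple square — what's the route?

blocked — turn right 89°, forward 6.6 m, then turn right 59°, forward 3.5 m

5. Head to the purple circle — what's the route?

turn right 87°, forward 7.1 m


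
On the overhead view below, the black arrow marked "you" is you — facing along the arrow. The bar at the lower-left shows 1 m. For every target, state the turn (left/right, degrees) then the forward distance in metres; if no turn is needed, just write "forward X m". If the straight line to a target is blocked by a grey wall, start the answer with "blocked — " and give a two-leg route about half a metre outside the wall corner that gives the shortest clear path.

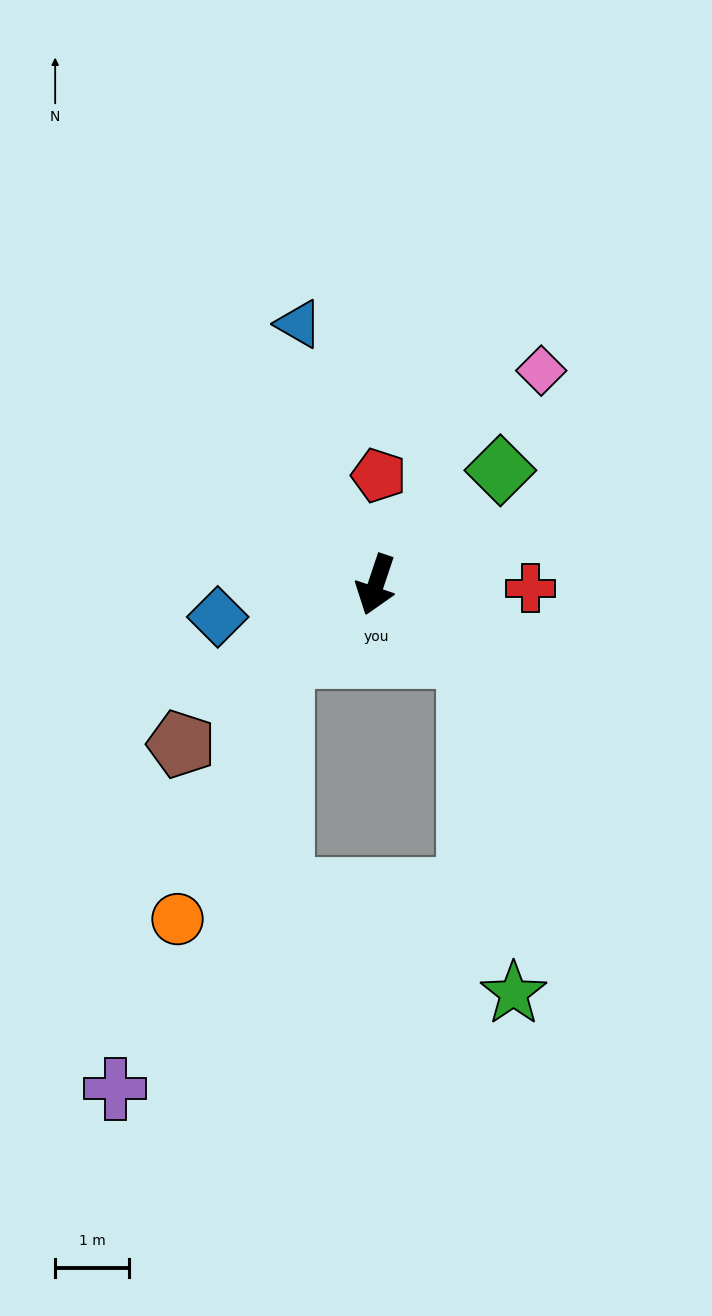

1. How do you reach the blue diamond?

turn right 60°, forward 2.2 m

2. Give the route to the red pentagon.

turn right 163°, forward 1.5 m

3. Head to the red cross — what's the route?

turn left 107°, forward 2.1 m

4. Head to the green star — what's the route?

blocked — turn left 70°, forward 1.6 m, then turn right 44°, forward 4.6 m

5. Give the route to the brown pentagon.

turn right 32°, forward 3.4 m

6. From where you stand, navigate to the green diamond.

turn left 151°, forward 2.3 m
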